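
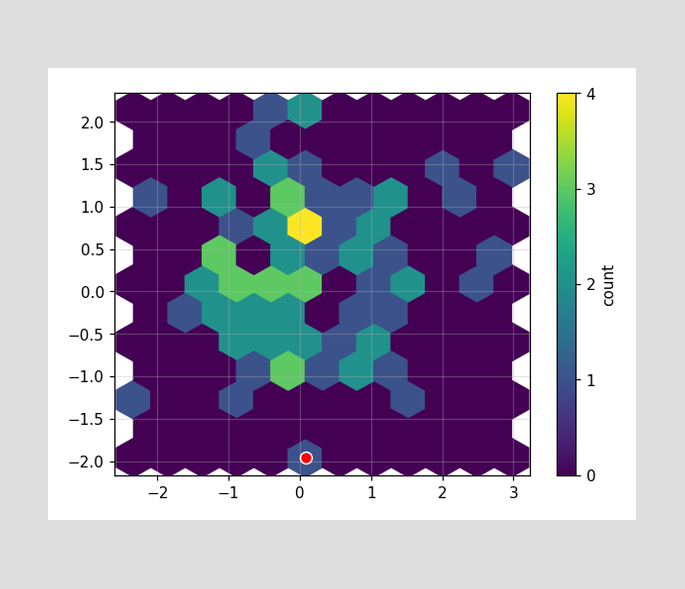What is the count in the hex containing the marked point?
The marked hex reads 1 on the colorbar.

1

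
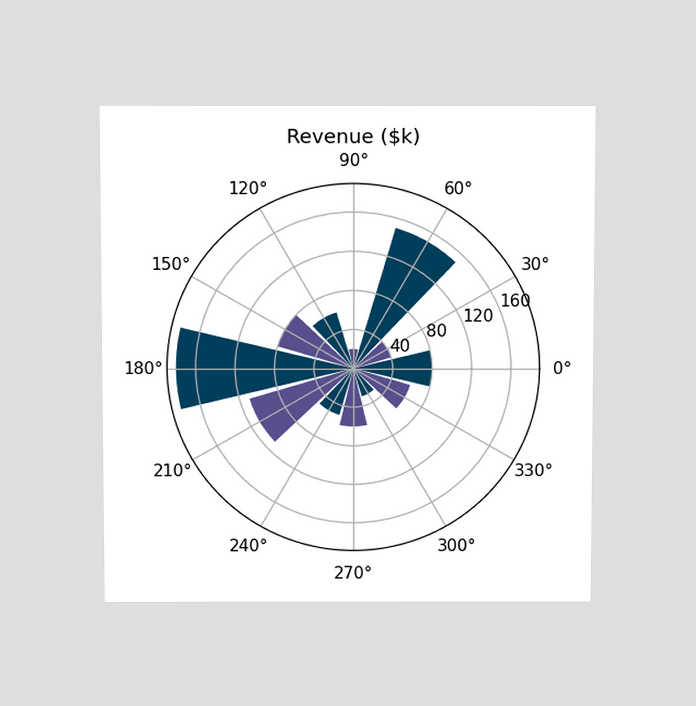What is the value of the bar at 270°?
The chart is viewed at a slight angle. The bar at 270° reaches $60k on the radial axis.

$60k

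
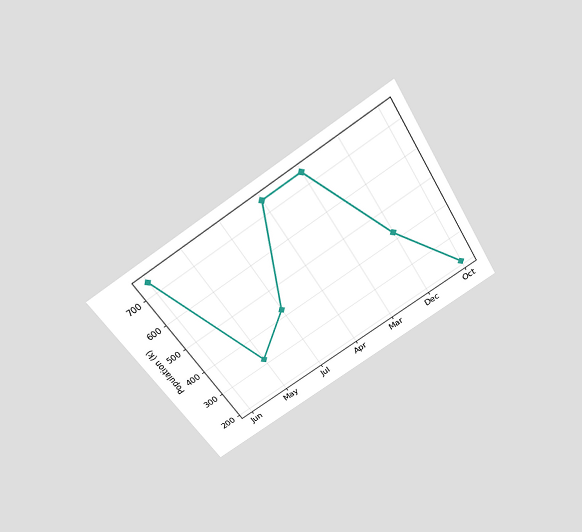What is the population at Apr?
The chart is tilted about 32° counter-clockwise and viewed slightly from above. At Apr, the line is at 742k.

742k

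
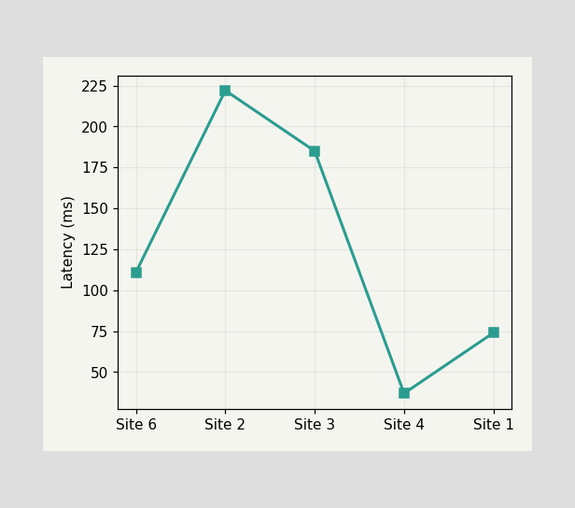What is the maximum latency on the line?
222ms

The highest point is at Site 2, and reading across to the y-axis gives 222ms.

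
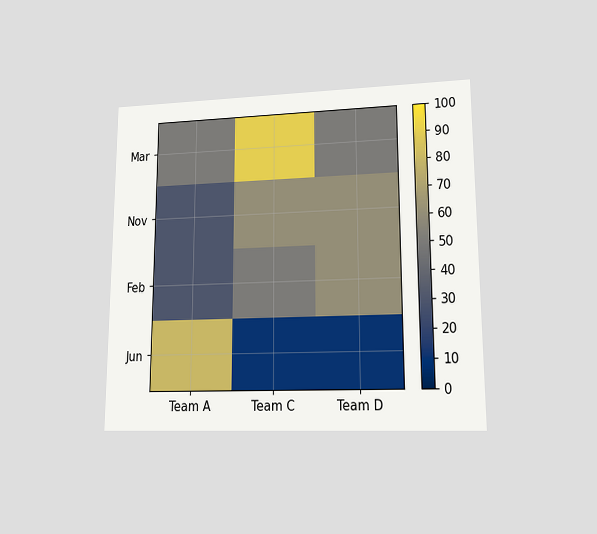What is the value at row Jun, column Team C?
The chart is viewed at a slight angle. Matching cell (Jun, Team C) against the colorbar gives 10.

10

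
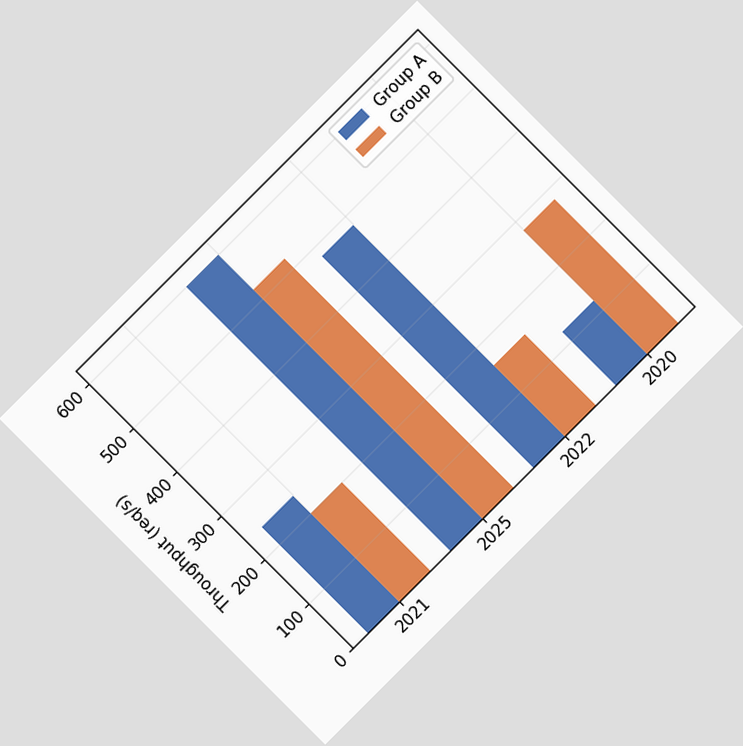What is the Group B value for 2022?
160req/s

The chart is tilted about 45° counter-clockwise. The Group B bar at 2022 reaches 160req/s on the y-axis.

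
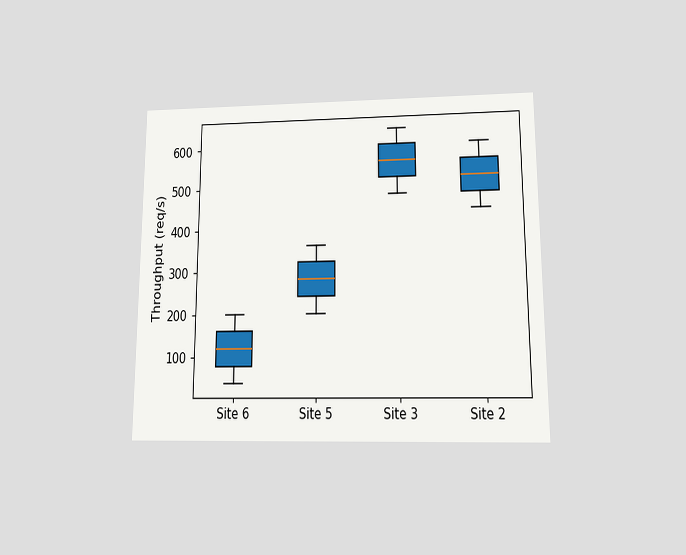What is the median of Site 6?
The chart is viewed slightly from below. The median line in the Site 6 box sits at 120req/s.

120req/s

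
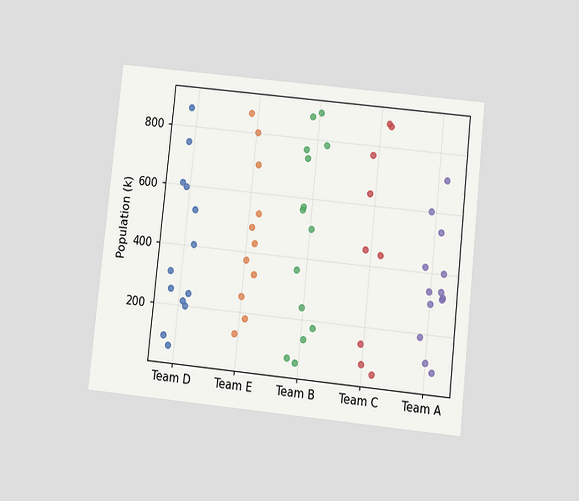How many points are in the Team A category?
The chart is tilted about 6° clockwise and viewed slightly from below. Counting the markers in the Team A column gives 13.

13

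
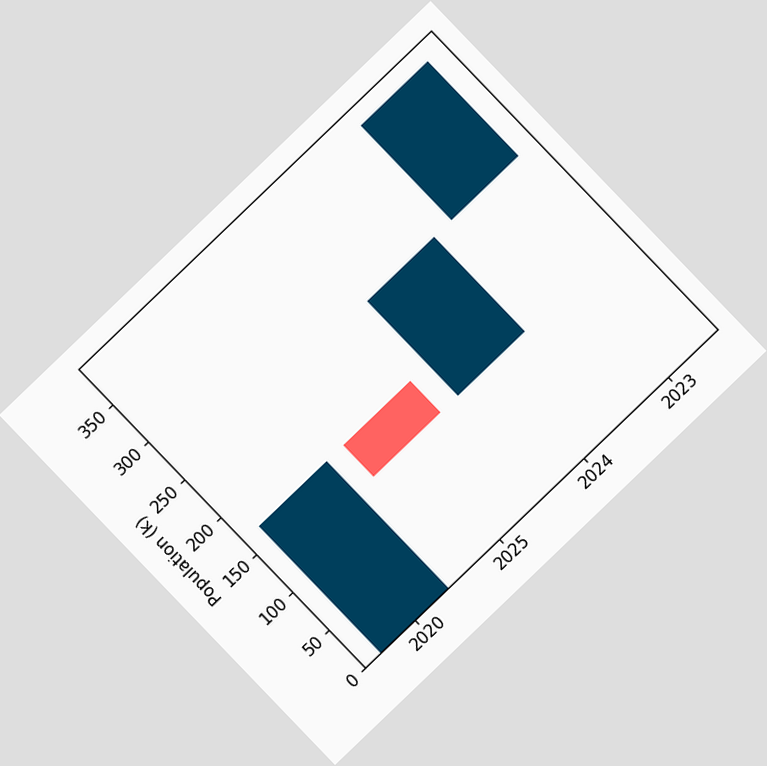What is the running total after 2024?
The chart is tilted about 44° counter-clockwise. After 2024 the running total reaches 252k.

252k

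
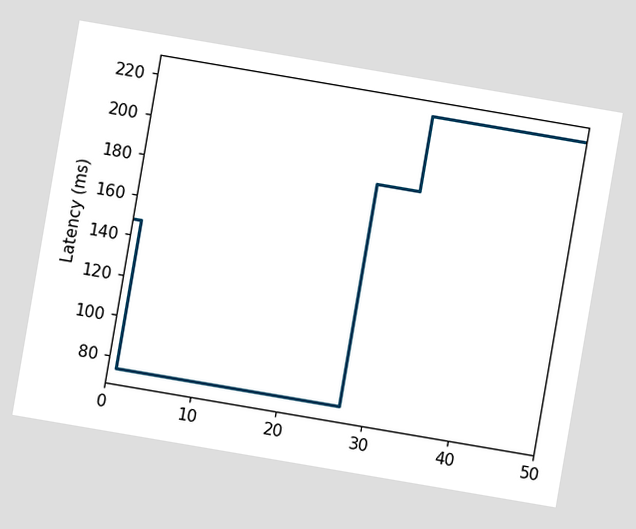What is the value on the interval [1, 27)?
74ms

The chart is tilted about 10° clockwise. On [1, 27) the step sits at 74ms.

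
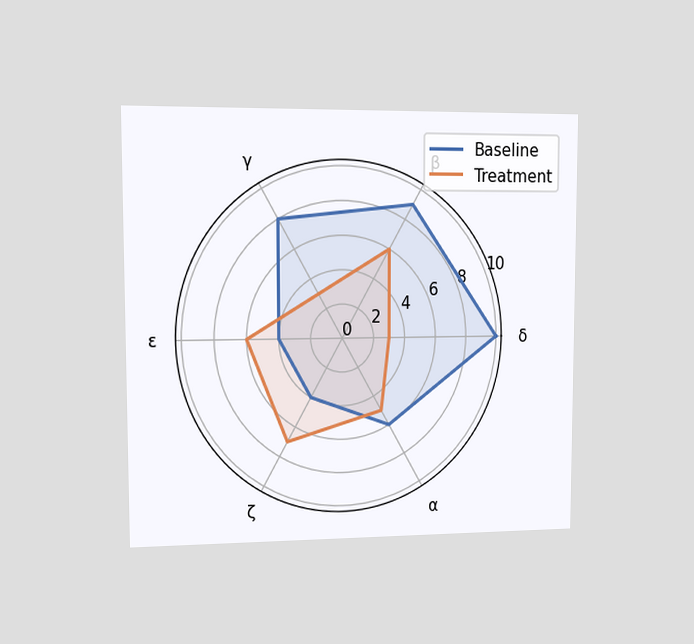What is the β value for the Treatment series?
6

The chart is viewed slightly from the left. On the β axis, Treatment reaches 6.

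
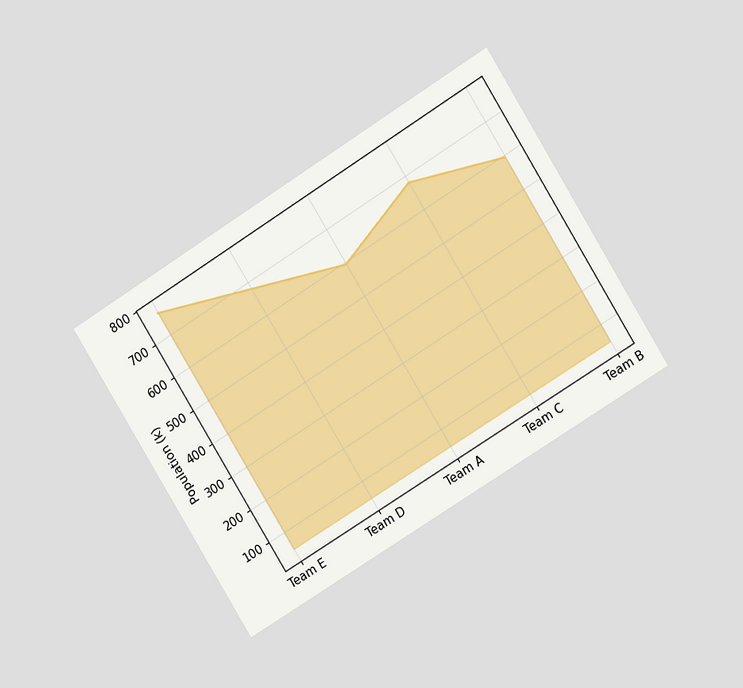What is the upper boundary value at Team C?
680k

The chart is tilted about 32° counter-clockwise and viewed at a slight angle. At Team C the upper boundary is at 680k.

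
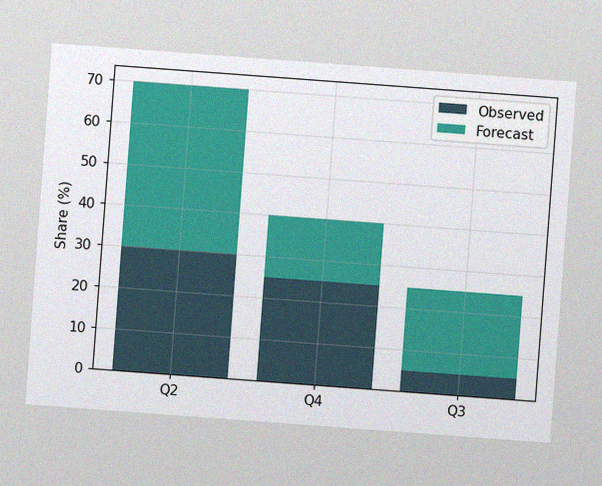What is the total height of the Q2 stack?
70%

The chart is tilted about 4° clockwise, with some photo noise. The Q2 stack's top reaches 70% on the y-axis.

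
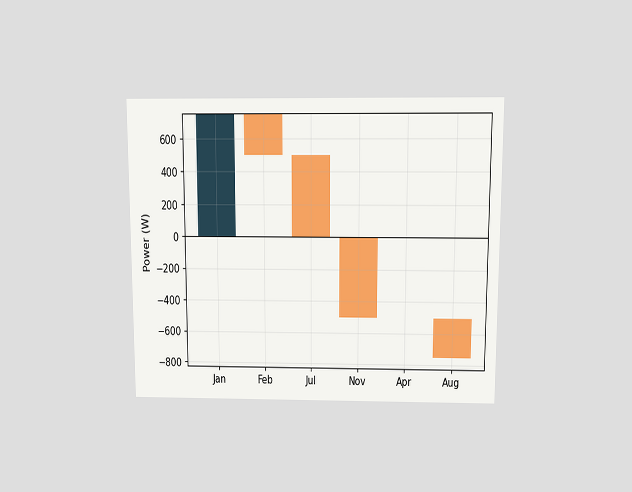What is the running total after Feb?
500W

The chart is viewed slightly from above. After Feb the running total reaches 500W.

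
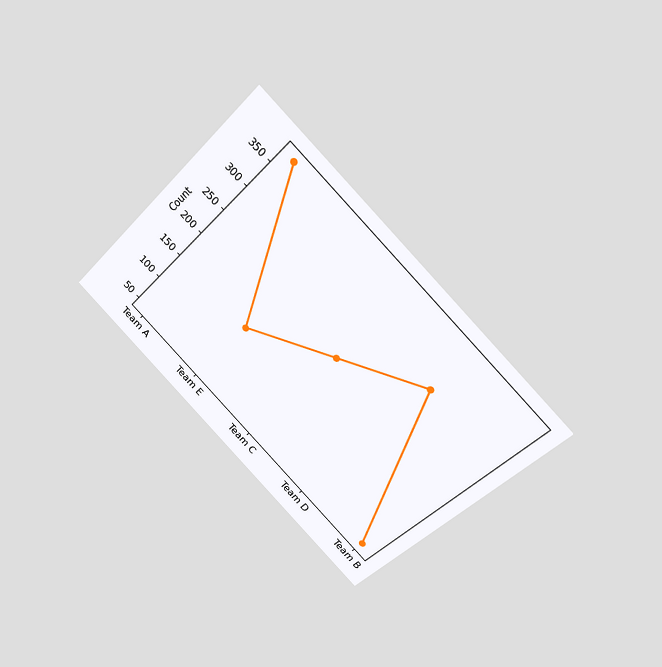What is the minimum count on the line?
50

The chart is tilted about 45° clockwise and viewed at a slight angle. The lowest point is at Team B, and reading across to the y-axis gives 50.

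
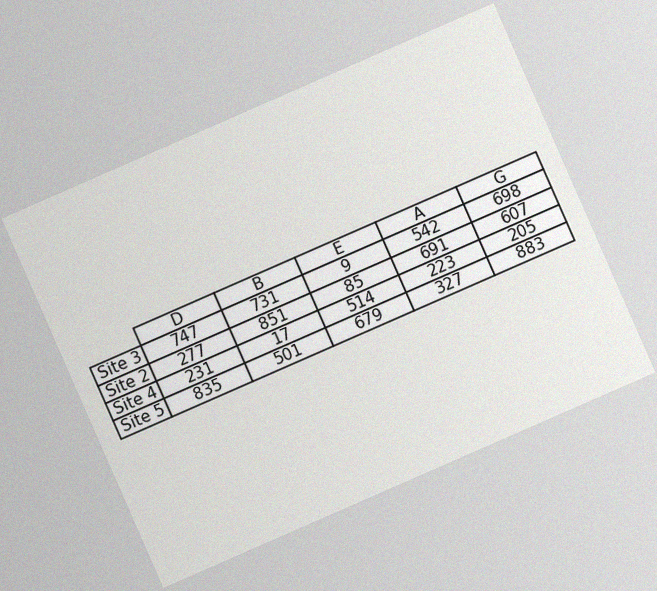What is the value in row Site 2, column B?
The chart is tilted about 24° counter-clockwise, with some photo noise. The (Site 2, B) cell reads 851.

851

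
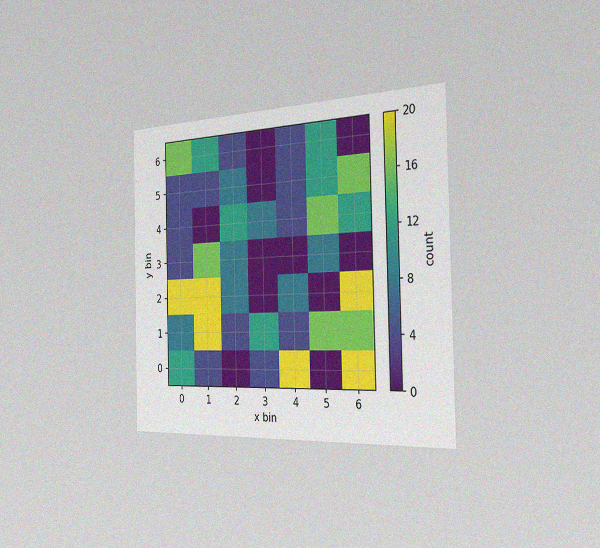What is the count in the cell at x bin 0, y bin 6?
The chart is viewed slightly from the right, with some photo noise. Matching the cell (0, 6) against the colorbar gives 16.

16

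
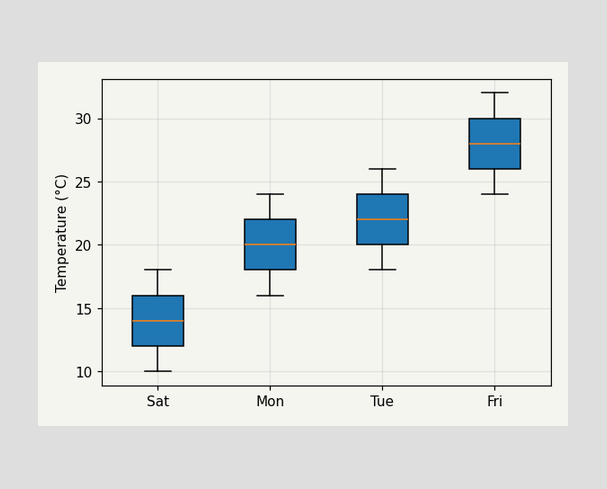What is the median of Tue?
22°C

The median line in the Tue box sits at 22°C.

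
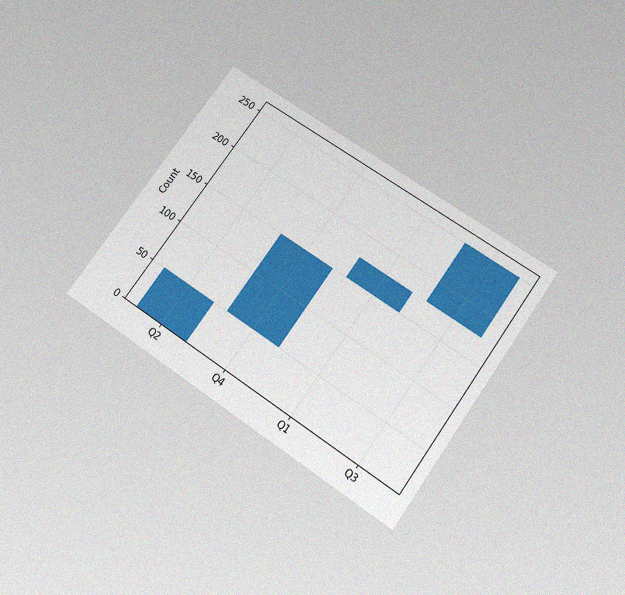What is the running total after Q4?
The chart is tilted about 35° clockwise and viewed slightly from below, with some photo noise. After Q4 the running total reaches 150.

150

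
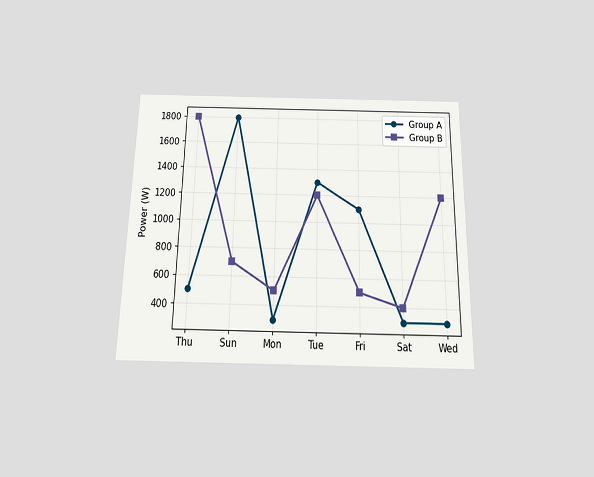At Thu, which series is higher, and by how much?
The chart is viewed slightly from below. At Thu, Group B sits above the other line by 1300W.

Group B, by 1300W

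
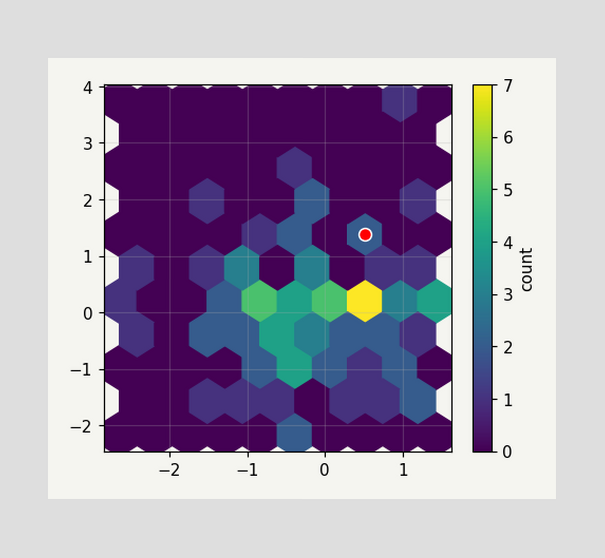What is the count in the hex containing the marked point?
The marked hex reads 2 on the colorbar.

2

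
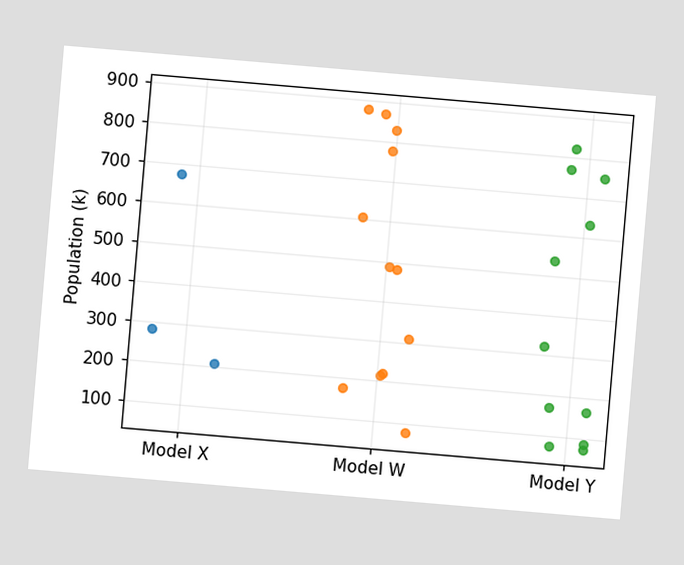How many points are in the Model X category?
The chart is tilted about 5° clockwise. Counting the markers in the Model X column gives 3.

3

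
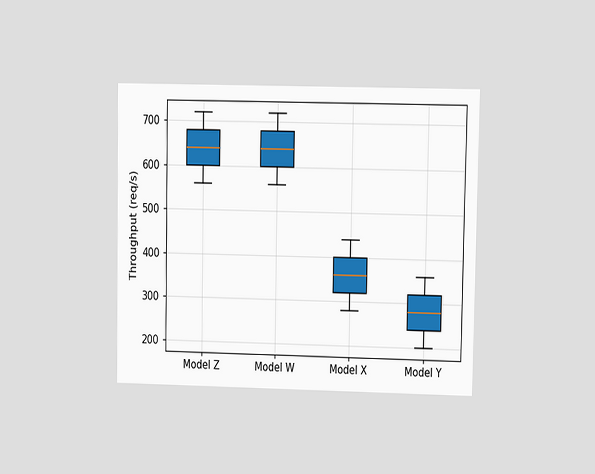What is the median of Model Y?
The chart is viewed at a slight angle. The median line in the Model Y box sits at 280req/s.

280req/s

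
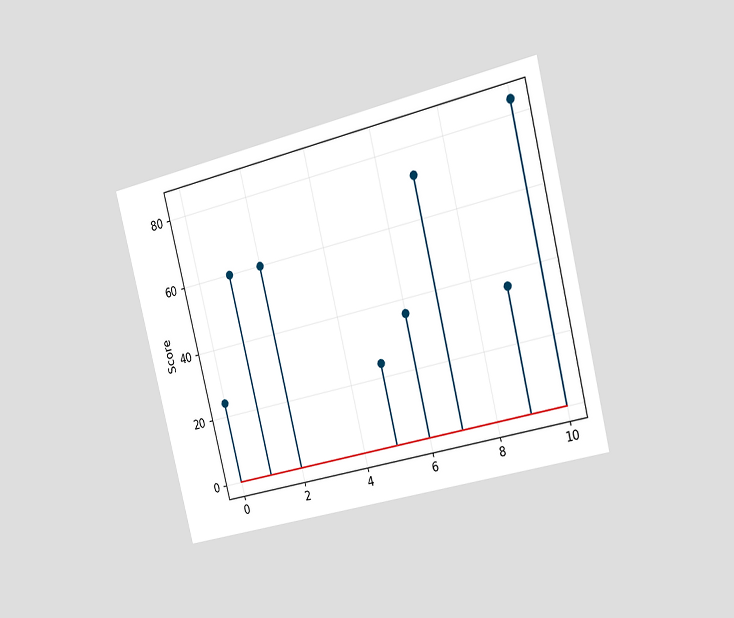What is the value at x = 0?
24

The chart is tilted about 14° counter-clockwise and viewed slightly from the right. The stem at x=0 reaches 24.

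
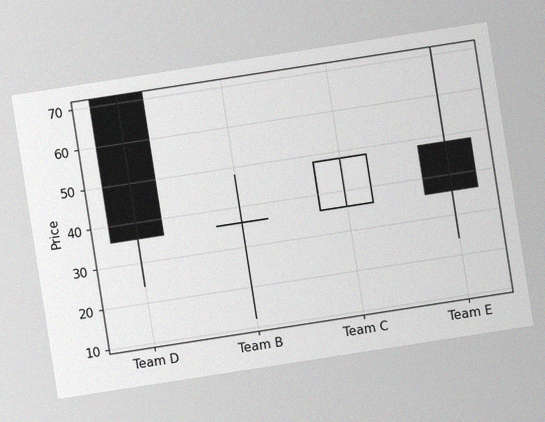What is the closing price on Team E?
36

The chart is tilted about 9° counter-clockwise, with some photo noise. The Team E candle closes at 36.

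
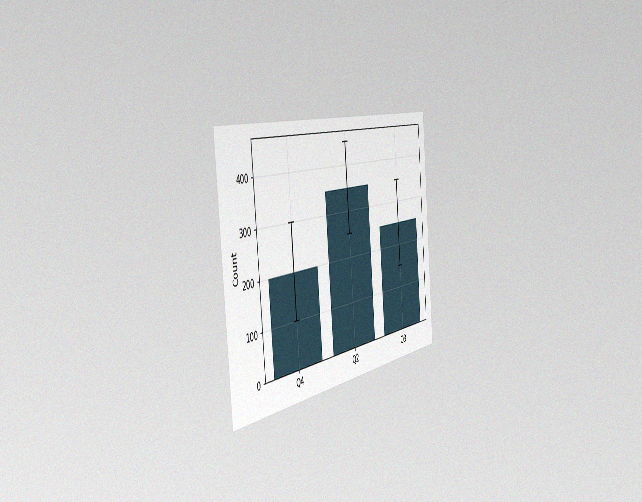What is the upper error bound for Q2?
The chart is tilted about 6° counter-clockwise and viewed slightly from the left, with some photo noise. The Q2 bar's upper whisker reaches 450.

450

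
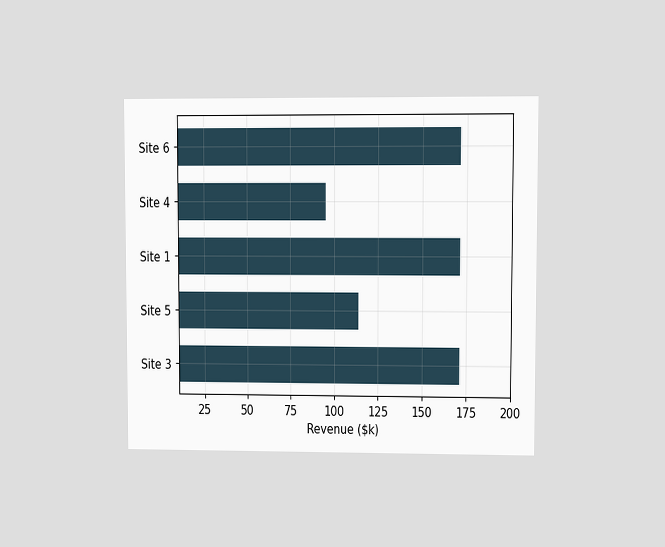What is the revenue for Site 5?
The chart is viewed at a slight angle. Reading along the chart's x-axis, the Site 5 bar reaches $114k.

$114k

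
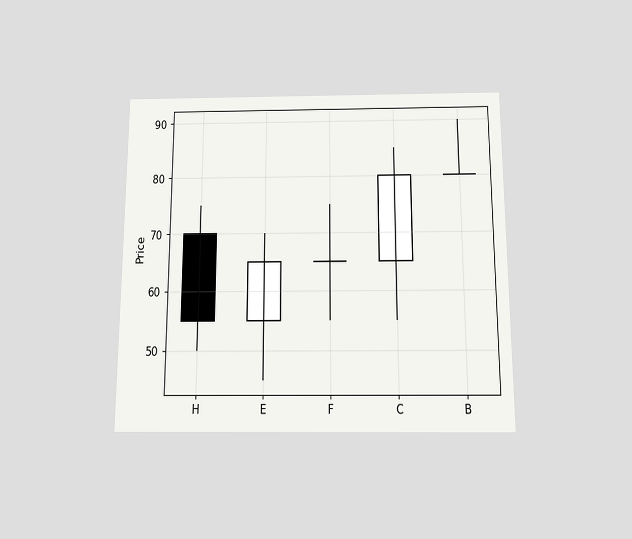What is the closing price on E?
65

The chart is viewed slightly from below. The E candle closes at 65.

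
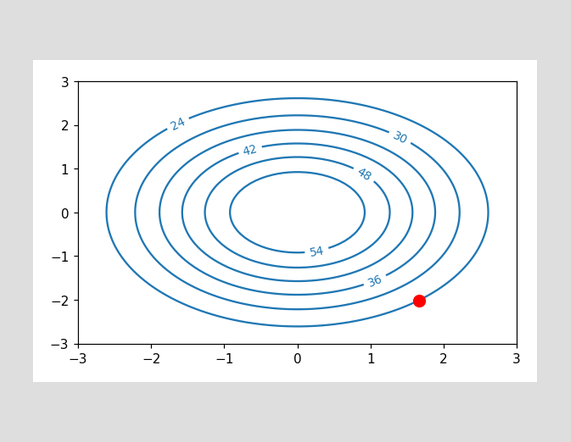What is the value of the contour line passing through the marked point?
The marked point sits on the contour labelled 24.

24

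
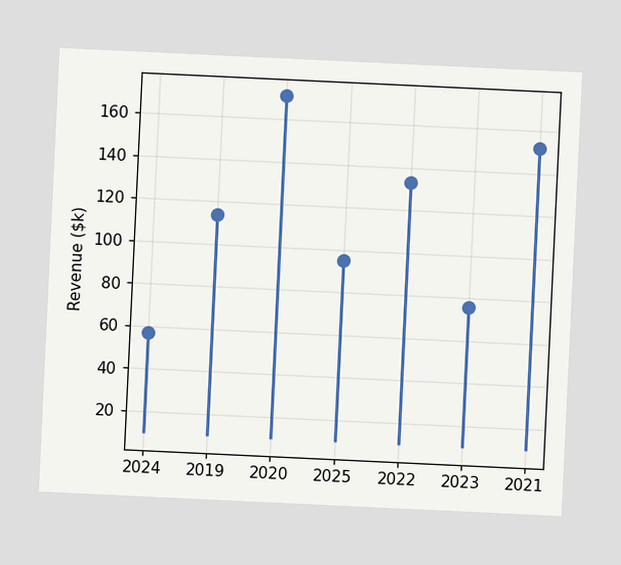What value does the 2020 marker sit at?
The chart is tilted about 3° clockwise. The 2020 marker sits at $171k.

$171k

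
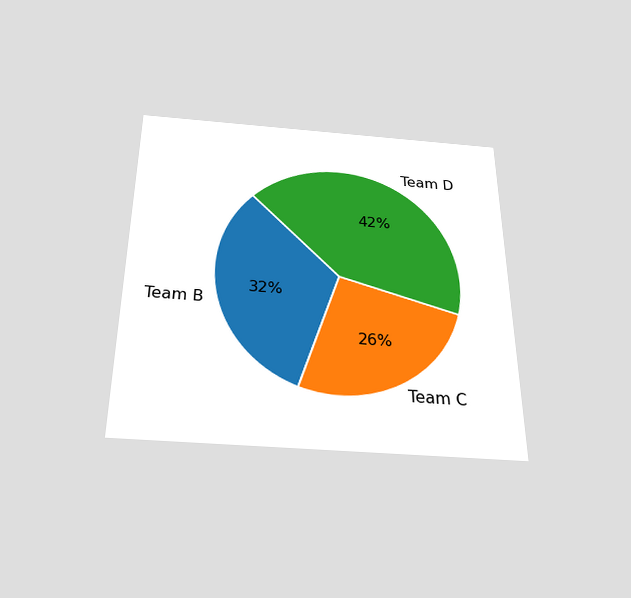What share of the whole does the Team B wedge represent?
The chart is viewed slightly from below. The Team B slice takes up 32% of the pie.

32%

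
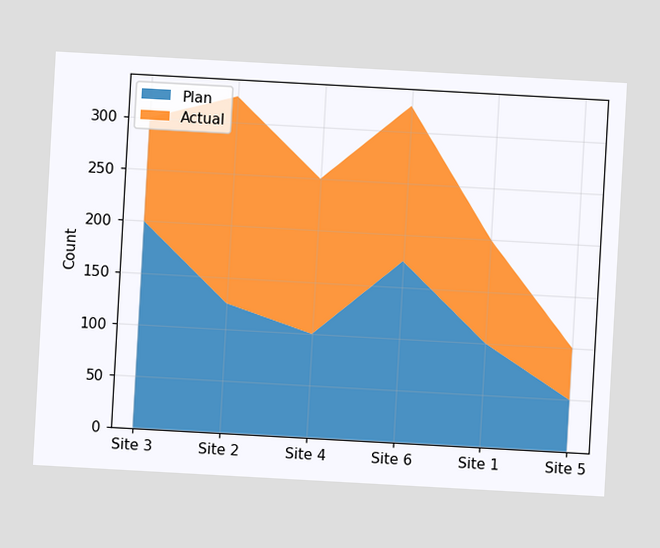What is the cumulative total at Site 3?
300

The chart is tilted about 3° clockwise. The stacked total at Site 3 reaches 300.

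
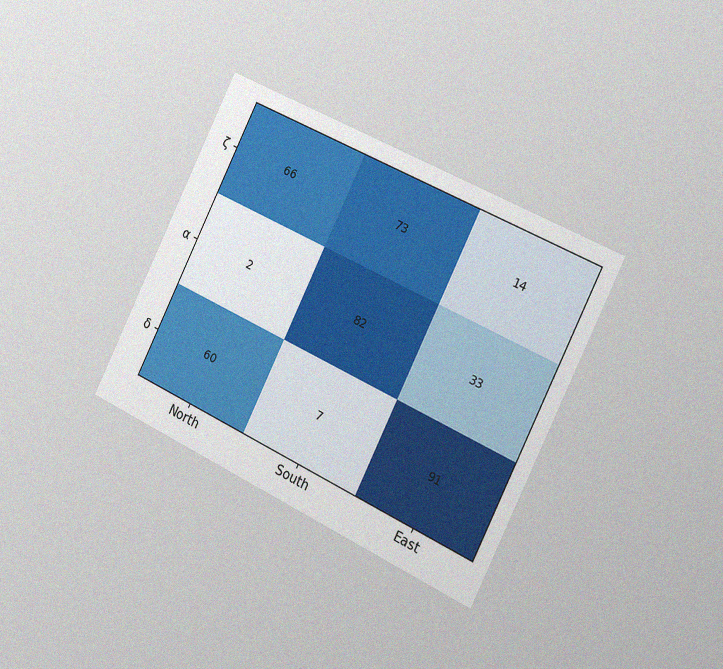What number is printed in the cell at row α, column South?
82

The chart is tilted about 26° clockwise and viewed slightly from the right, with some photo noise. The (α, South) cell reads 82.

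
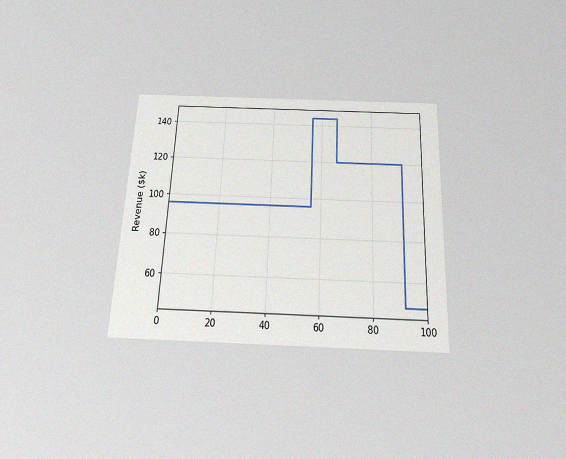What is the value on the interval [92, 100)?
$48k

The chart is tilted about 3° clockwise and viewed slightly from below, with some photo noise. On [92, 100) the step sits at $48k.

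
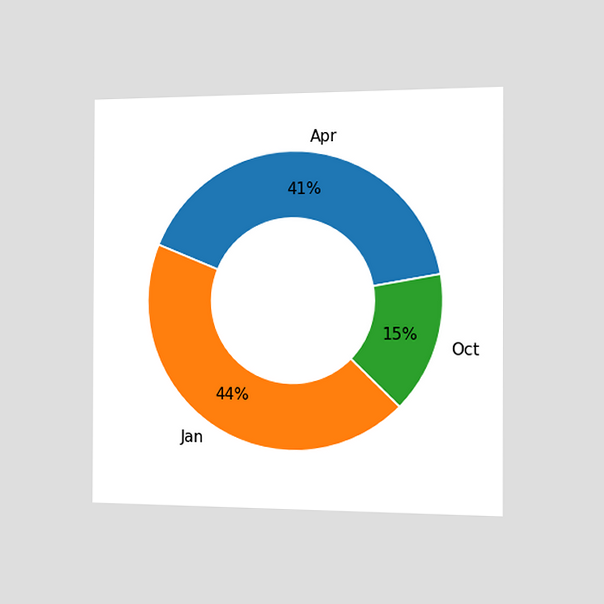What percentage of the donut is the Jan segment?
44%

The chart is viewed slightly from the right. The Jan segment takes up 44% of the ring.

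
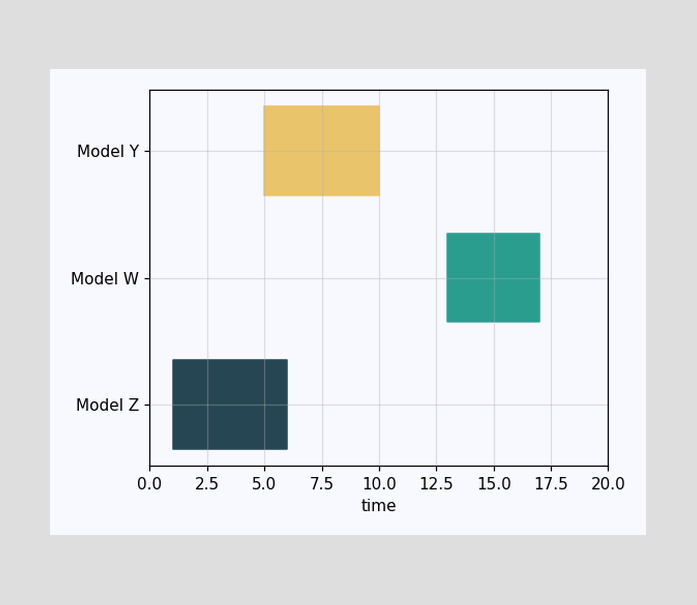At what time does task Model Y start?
5

The Model Y bar begins at t=5.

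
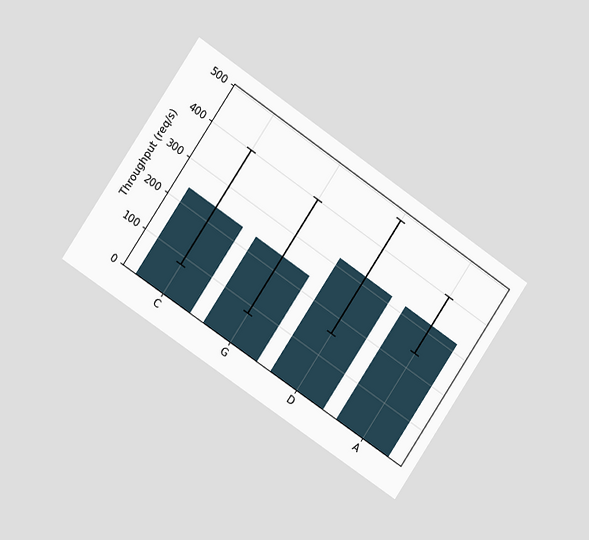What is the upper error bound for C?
The chart is tilted about 34° clockwise and viewed slightly from the left. The C bar's upper whisker reaches 400req/s.

400req/s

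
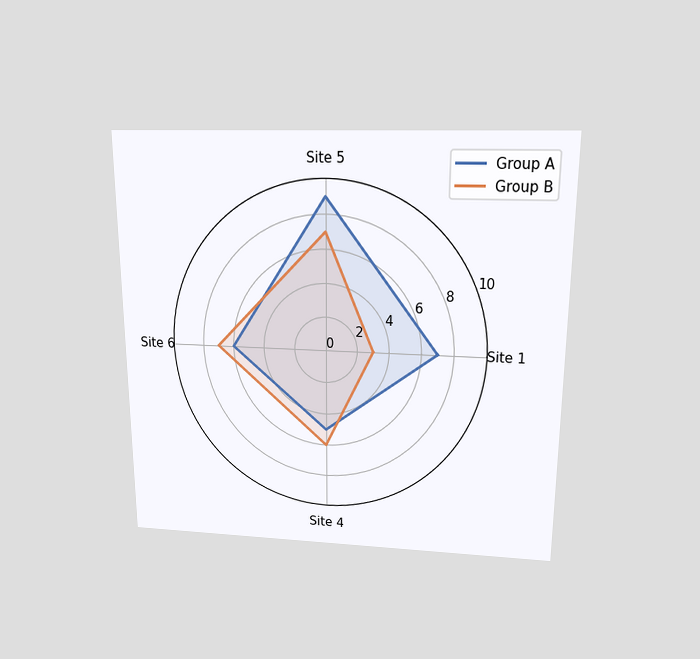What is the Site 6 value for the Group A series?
The chart is viewed slightly from above. On the Site 6 axis, Group A reaches 6.

6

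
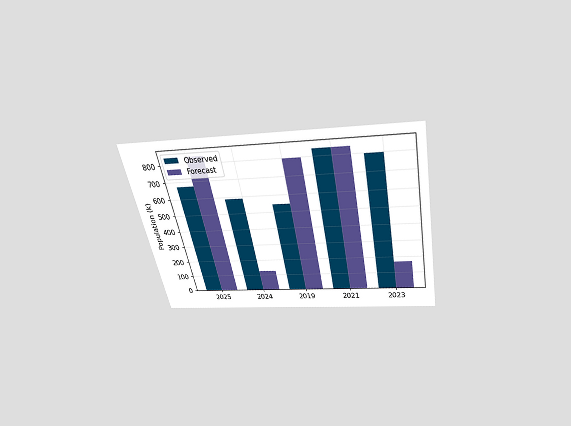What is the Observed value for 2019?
The chart is tilted about 12° counter-clockwise and viewed slightly from above. The Observed bar at 2019 reaches 546k on the y-axis.

546k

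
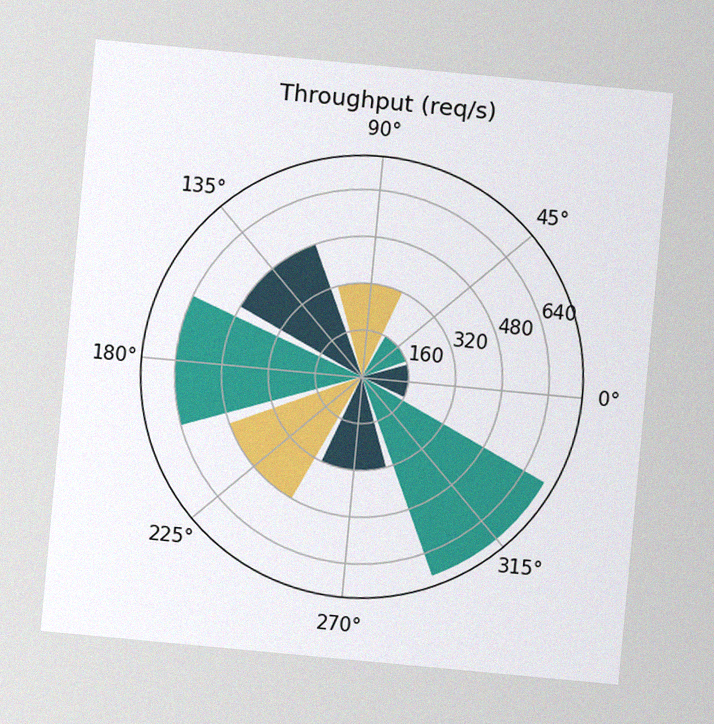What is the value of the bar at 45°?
160req/s

The chart is tilted about 5° clockwise, with some photo noise. The bar at 45° reaches 160req/s on the radial axis.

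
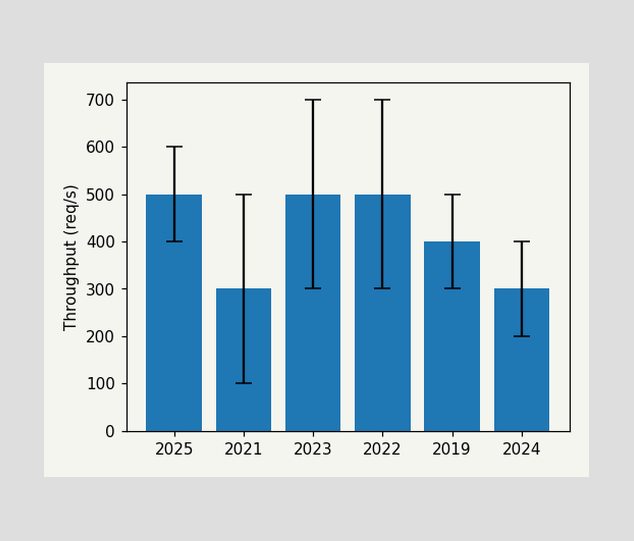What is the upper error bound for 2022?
700req/s

The 2022 bar's upper whisker reaches 700req/s.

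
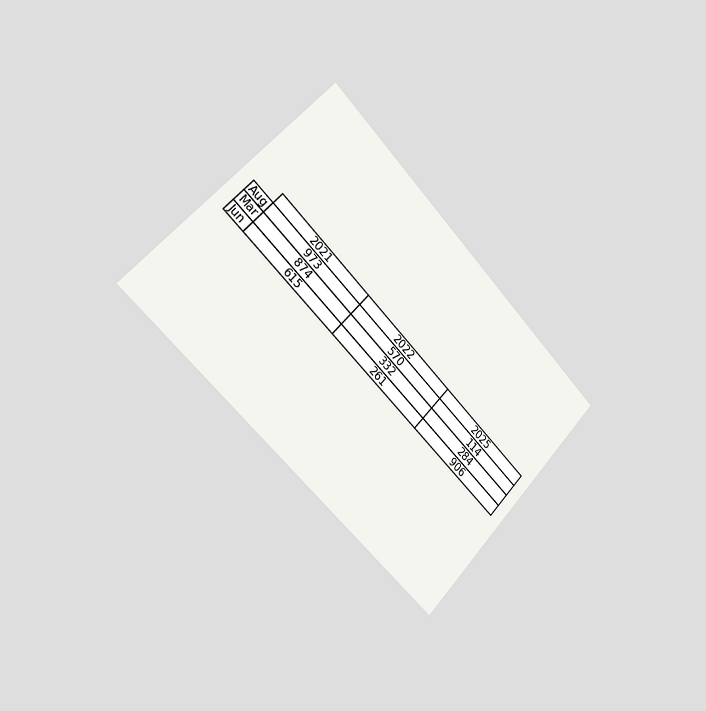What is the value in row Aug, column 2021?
The chart is tilted about 45° clockwise and viewed slightly from the left. The (Aug, 2021) cell reads 973.

973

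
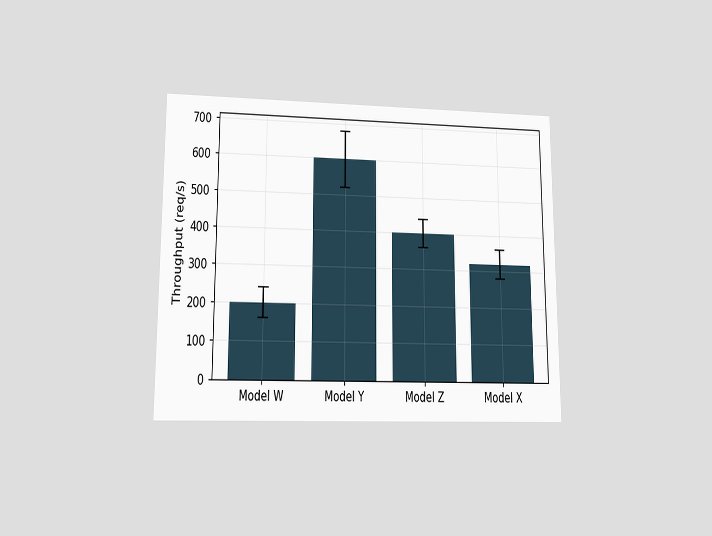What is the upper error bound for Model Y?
680req/s

The chart is viewed at a slight angle. The Model Y bar's upper whisker reaches 680req/s.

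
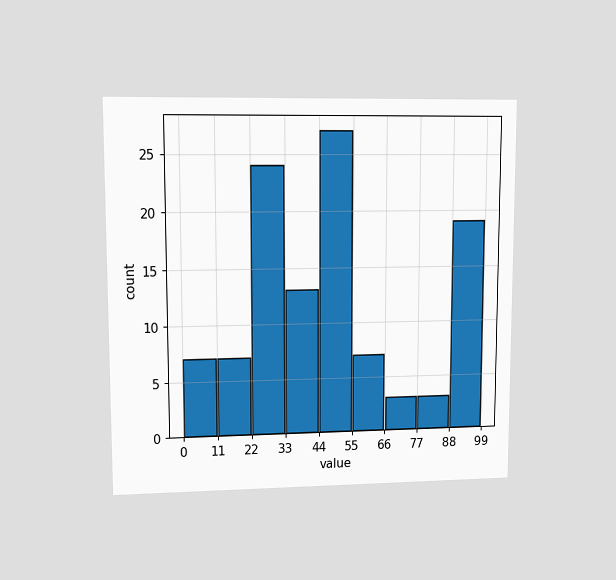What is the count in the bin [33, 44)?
13

The chart is viewed at a slight angle. The [33, 44) bin has height 13.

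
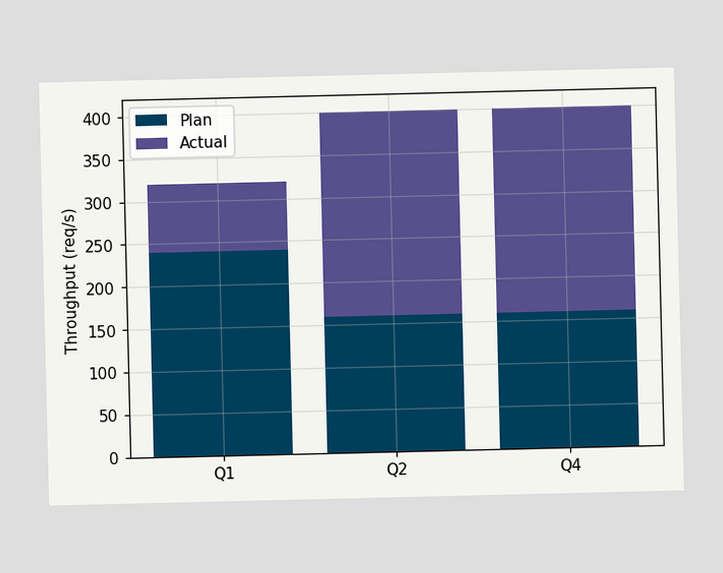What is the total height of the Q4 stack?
The Q4 stack's top reaches 400req/s on the y-axis.

400req/s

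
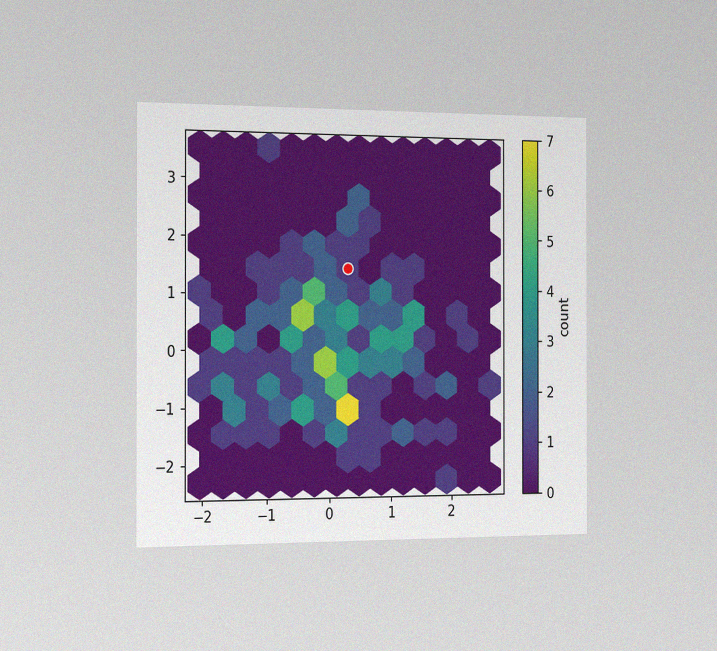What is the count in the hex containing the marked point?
The chart is viewed slightly from the left, with some photo noise. The marked hex reads 1 on the colorbar.

1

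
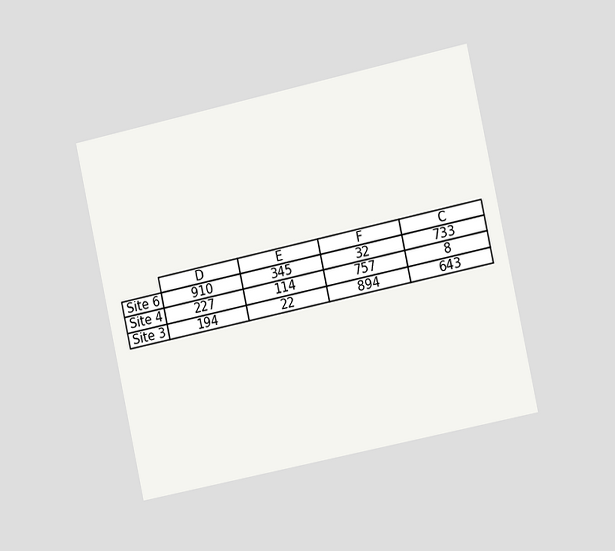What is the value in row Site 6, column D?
The chart is tilted about 12° counter-clockwise and viewed slightly from the right. The (Site 6, D) cell reads 910.

910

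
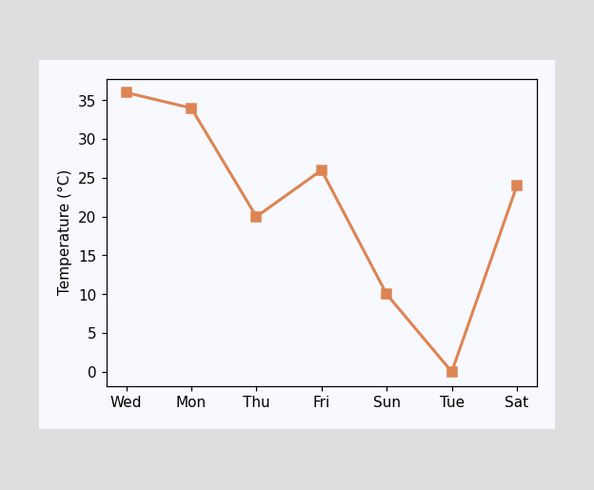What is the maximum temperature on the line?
36°C

The highest point is at Wed, and reading across to the y-axis gives 36°C.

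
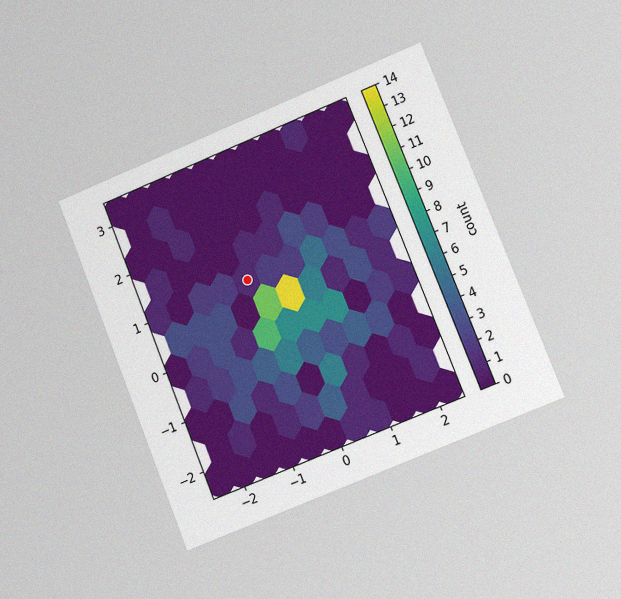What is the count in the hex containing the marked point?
1

The chart is tilted about 22° counter-clockwise and viewed at a slight angle, with some photo noise. The marked hex reads 1 on the colorbar.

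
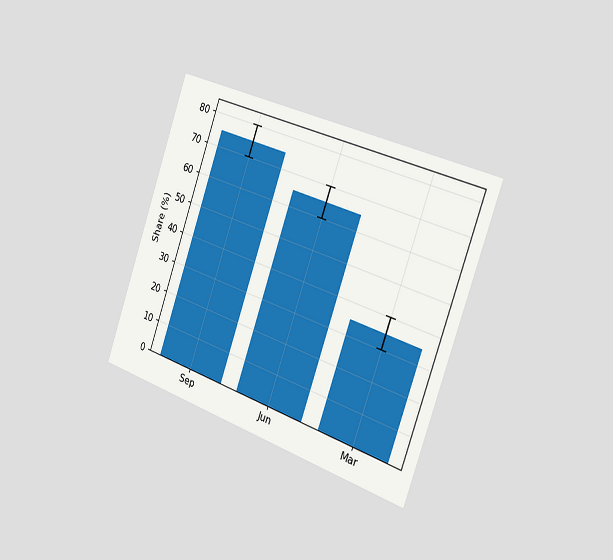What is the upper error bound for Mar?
40%

The chart is tilted about 19° clockwise and viewed slightly from the right. The Mar bar's upper whisker reaches 40%.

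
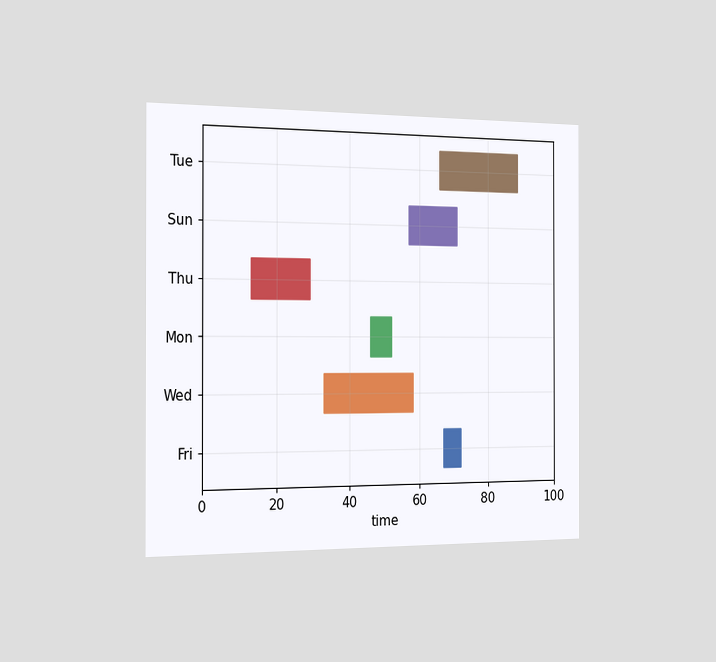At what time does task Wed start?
The chart is viewed slightly from the left. The Wed bar begins at t=33.

33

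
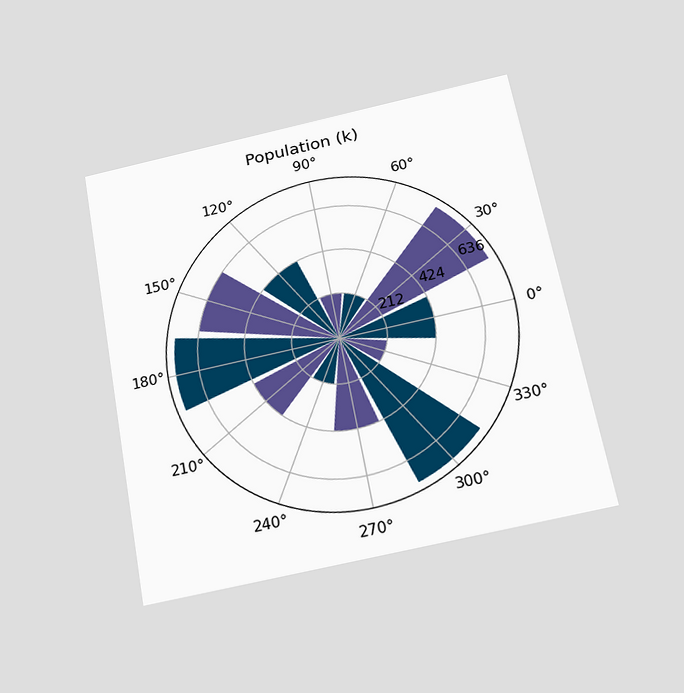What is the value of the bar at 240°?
212k

The chart is tilted about 10° counter-clockwise and viewed slightly from below. The bar at 240° reaches 212k on the radial axis.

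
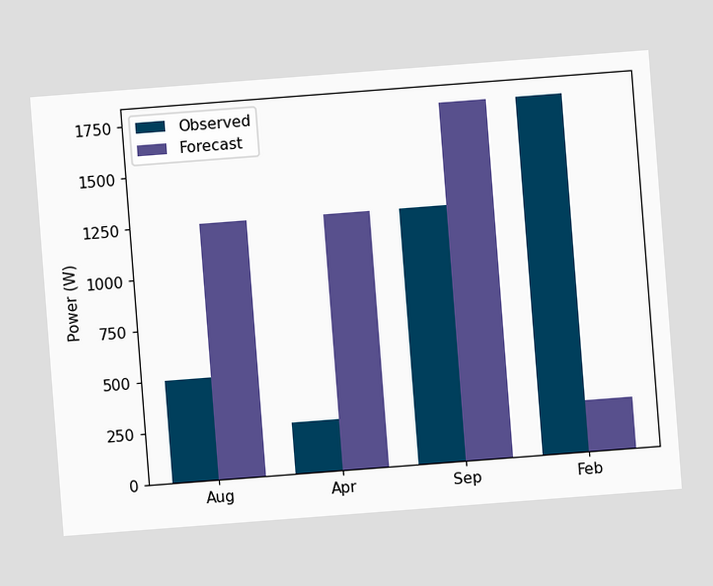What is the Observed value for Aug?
The chart is tilted about 4° counter-clockwise. The Observed bar at Aug reaches 500W on the y-axis.

500W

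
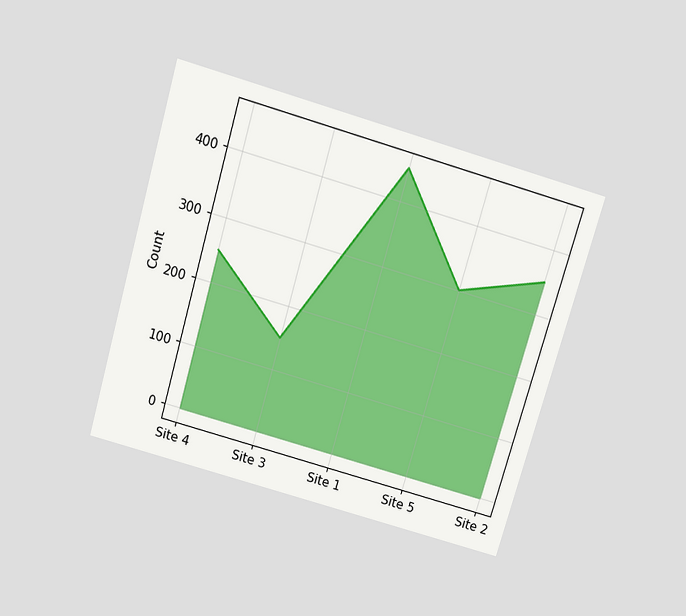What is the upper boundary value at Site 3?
150

The chart is tilted about 16° clockwise and viewed slightly from above. At Site 3 the upper boundary is at 150.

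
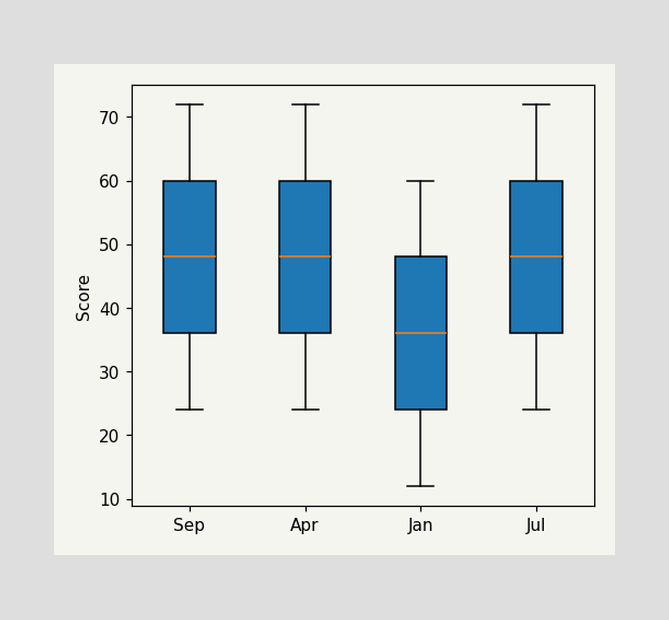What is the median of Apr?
48

The median line in the Apr box sits at 48.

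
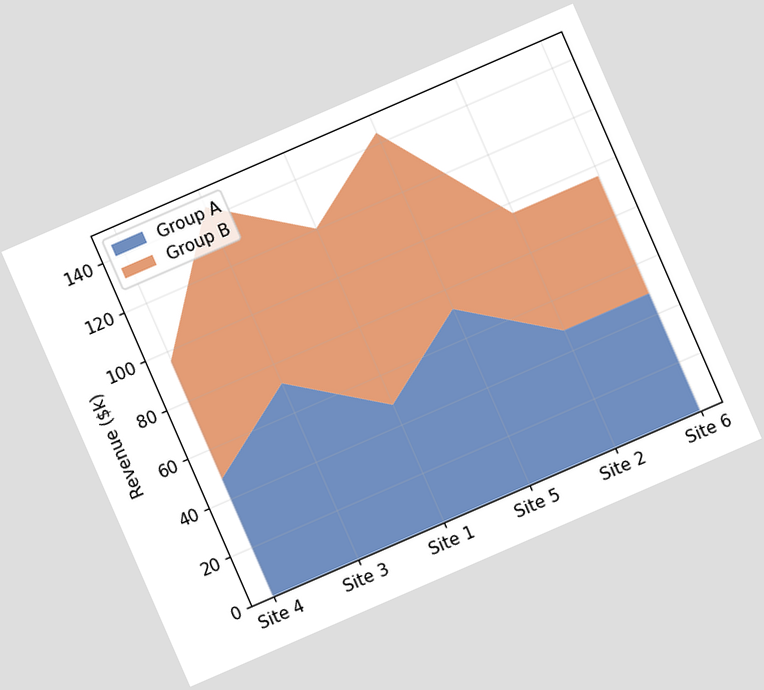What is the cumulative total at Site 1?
The chart is tilted about 23° counter-clockwise. The stacked total at Site 1 reaches $120k.

$120k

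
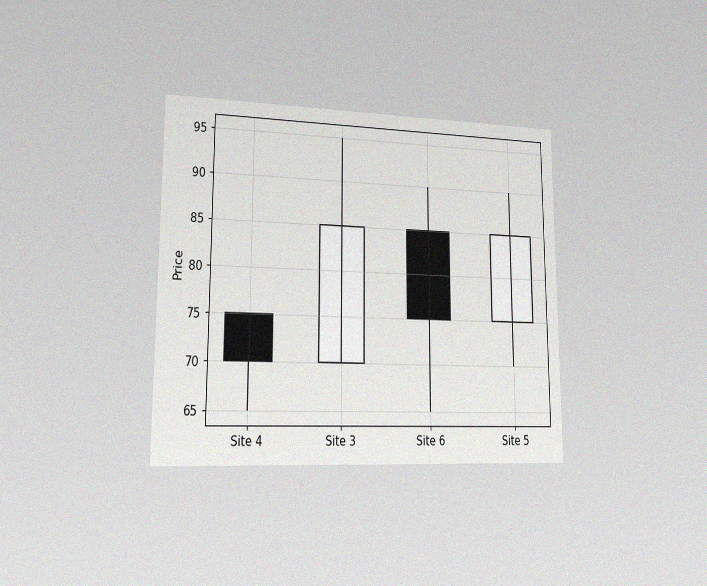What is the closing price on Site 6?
75

The chart is viewed slightly from the left, with some photo noise. The Site 6 candle closes at 75.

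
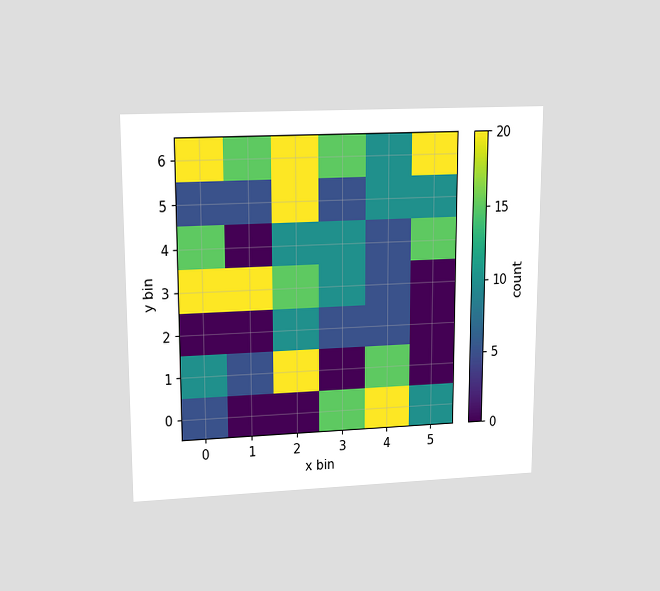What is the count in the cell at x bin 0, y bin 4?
15

The chart is viewed at a slight angle. Matching the cell (0, 4) against the colorbar gives 15.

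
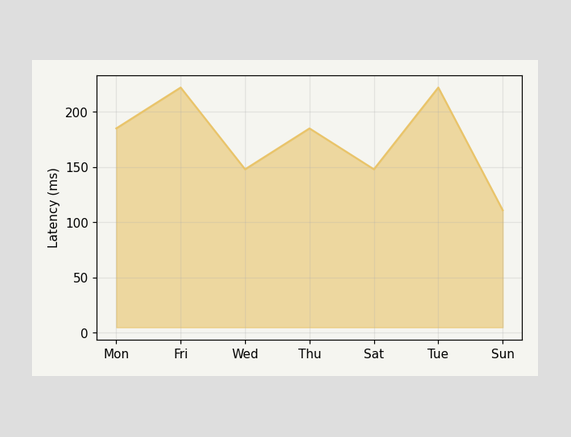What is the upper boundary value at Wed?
148ms

At Wed the upper boundary is at 148ms.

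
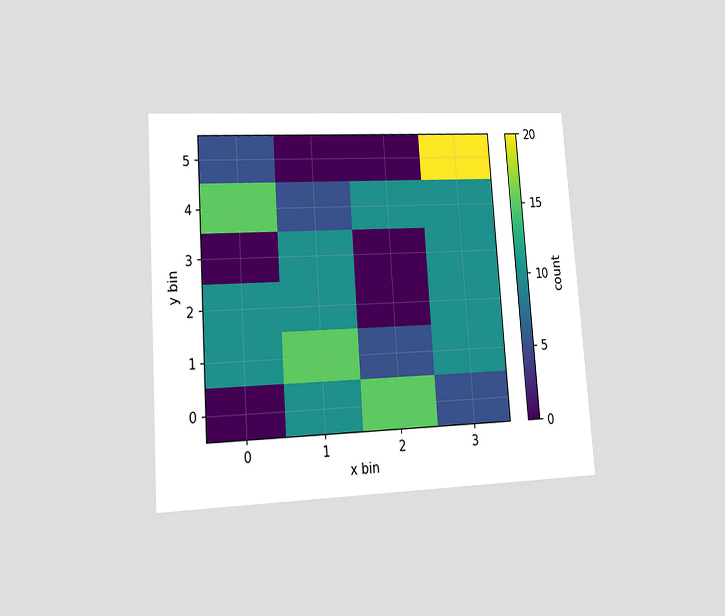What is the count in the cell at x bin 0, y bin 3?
The chart is tilted about 4° counter-clockwise and viewed at a slight angle. Matching the cell (0, 3) against the colorbar gives 0.

0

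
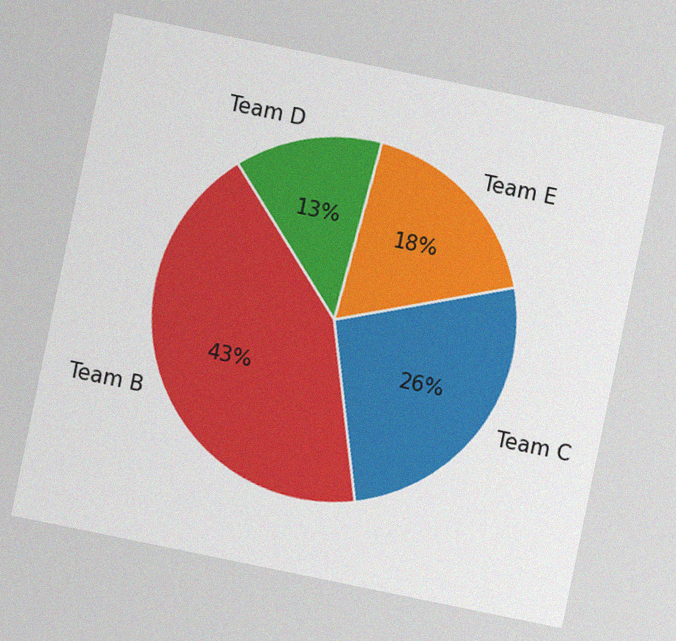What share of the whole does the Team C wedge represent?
26%

The chart is tilted about 12° clockwise, with some photo noise. The Team C slice takes up 26% of the pie.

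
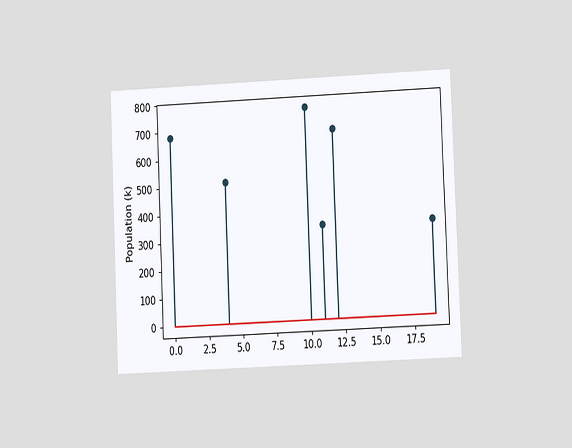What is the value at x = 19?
The chart is tilted about 2° counter-clockwise and viewed at a slight angle. The stem at x=19 reaches 340k.

340k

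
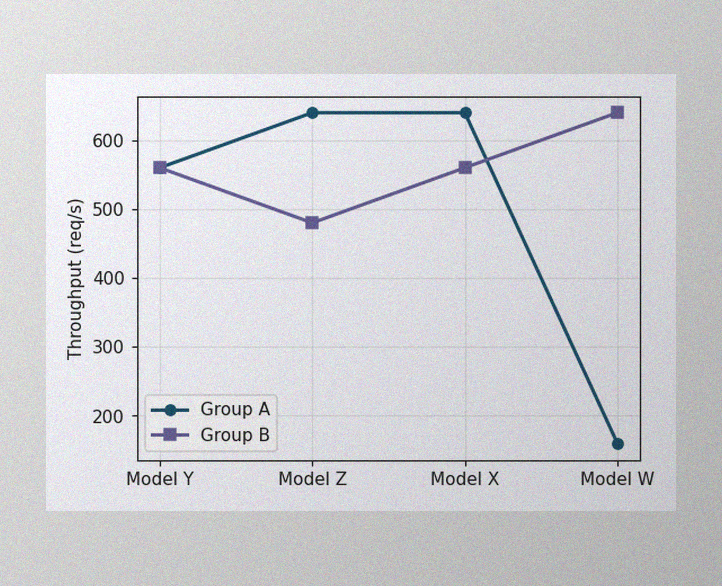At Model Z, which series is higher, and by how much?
The image has some photo noise and uneven lighting. At Model Z, Group A sits above the other line by 160req/s.

Group A, by 160req/s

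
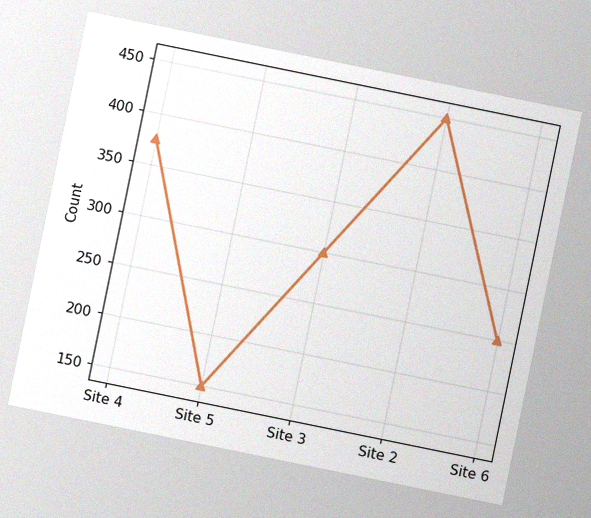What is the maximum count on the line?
The chart is tilted about 12° clockwise, with some photo noise. The highest point is at Site 2, and reading across to the y-axis gives 450.

450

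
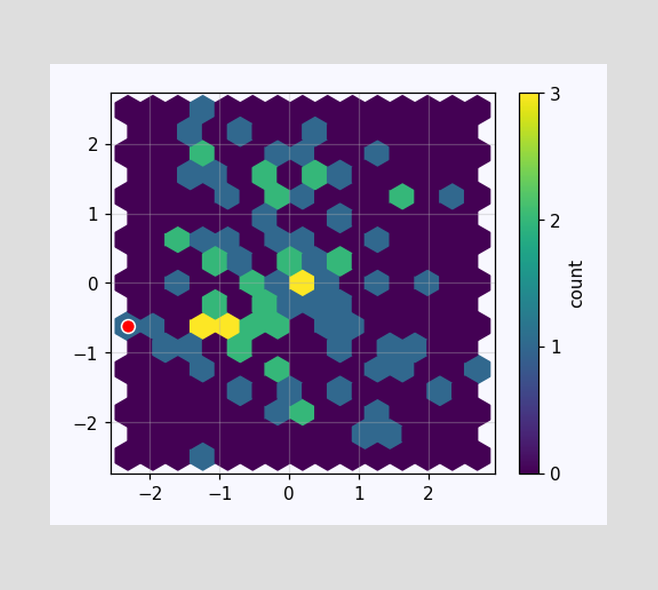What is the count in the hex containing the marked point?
The marked hex reads 1 on the colorbar.

1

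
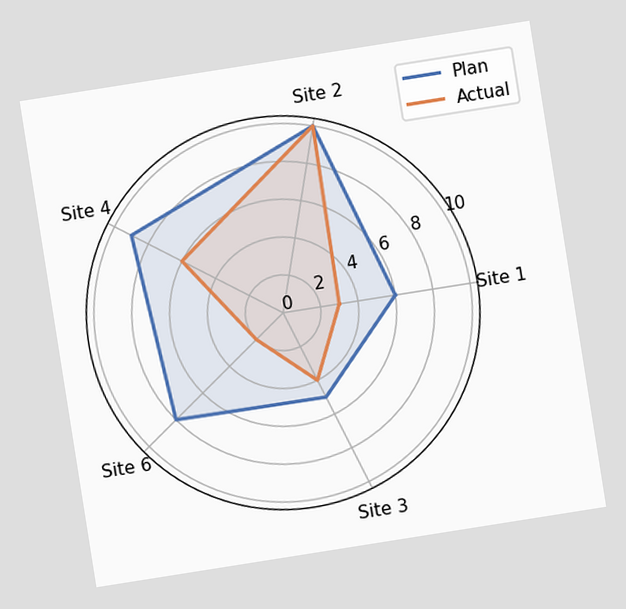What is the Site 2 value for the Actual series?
10

The chart is tilted about 9° counter-clockwise. On the Site 2 axis, Actual reaches 10.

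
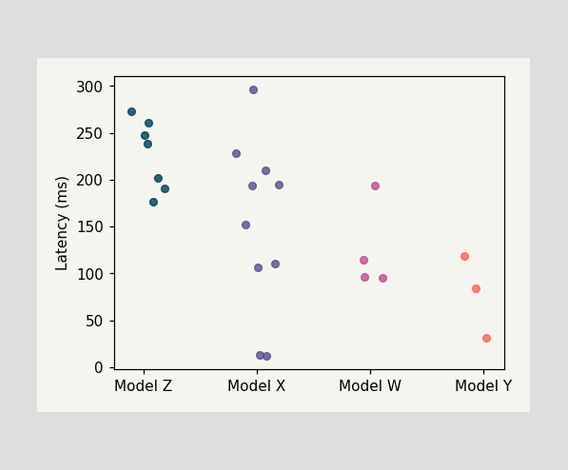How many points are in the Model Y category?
3

Counting the markers in the Model Y column gives 3.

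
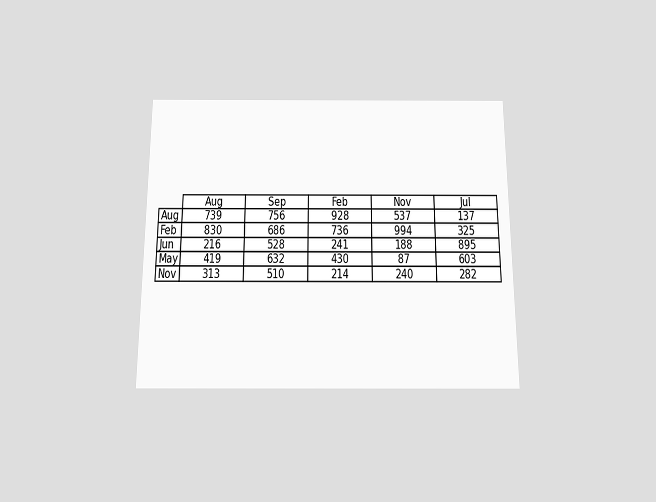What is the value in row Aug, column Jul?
137

The chart is viewed slightly from below. The (Aug, Jul) cell reads 137.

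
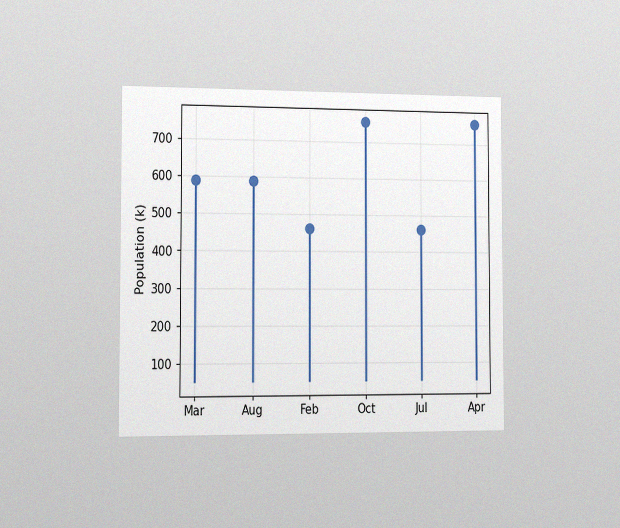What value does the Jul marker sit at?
462k

The chart is viewed slightly from the left, with some photo noise. The Jul marker sits at 462k.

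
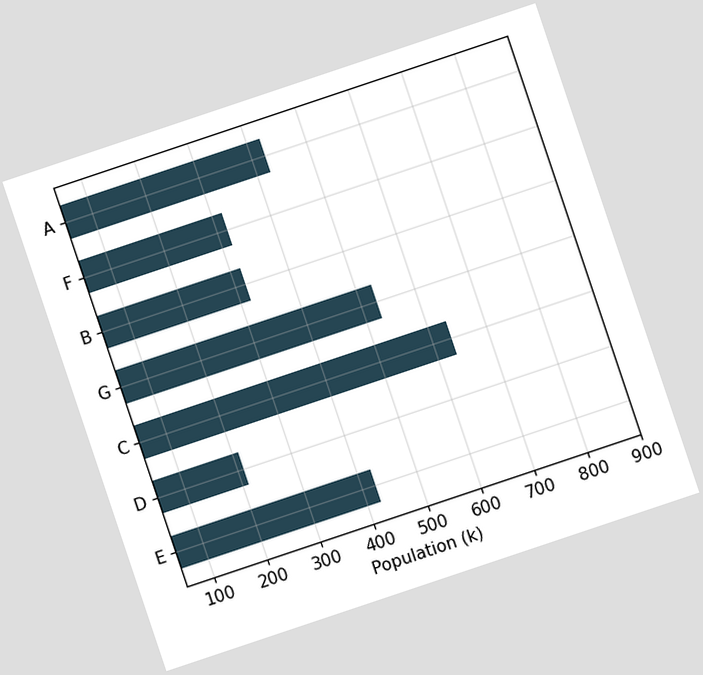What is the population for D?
212k

The chart is tilted about 19° counter-clockwise. Reading along the chart's x-axis, the D bar reaches 212k.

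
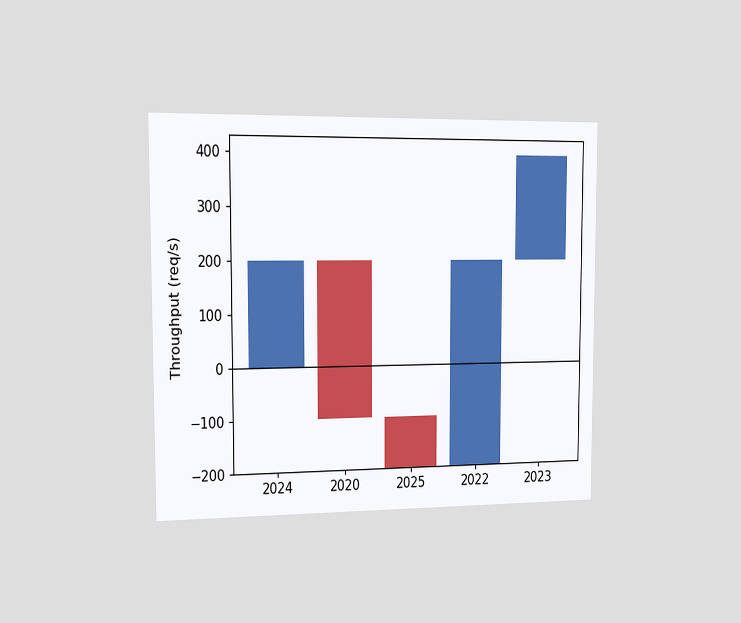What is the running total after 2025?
-200req/s

The chart is viewed slightly from the left. After 2025 the running total reaches -200req/s.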